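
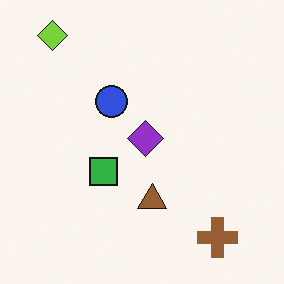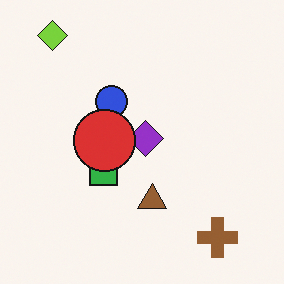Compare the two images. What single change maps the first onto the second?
The transformation is: overlaid with an additional red circle.

A red circle appears in the second image that is absent from the first.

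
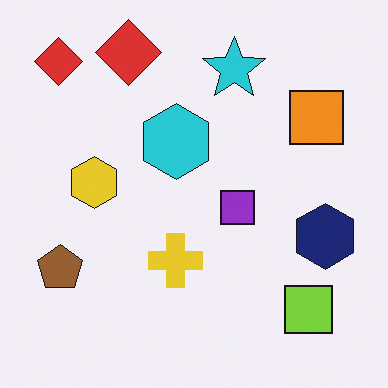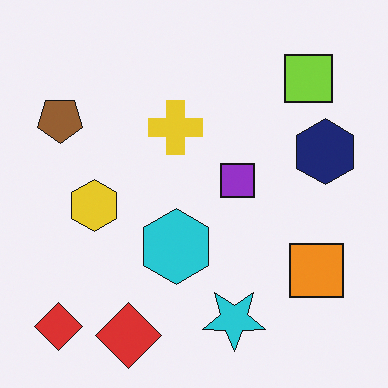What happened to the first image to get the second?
Flipped vertically (top ↔ bottom).

The cyan star is in the top of the first image and the bottom of the second — shapes on opposite sides of the horizontal midline have swapped in a mirror flip.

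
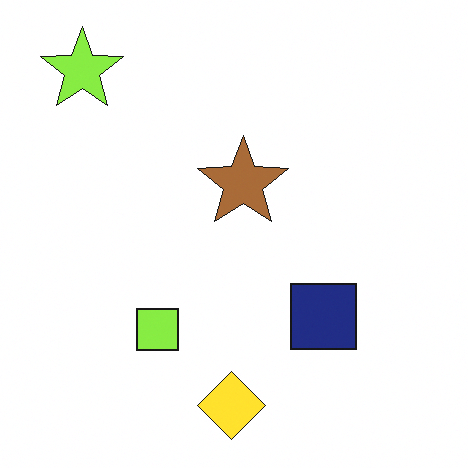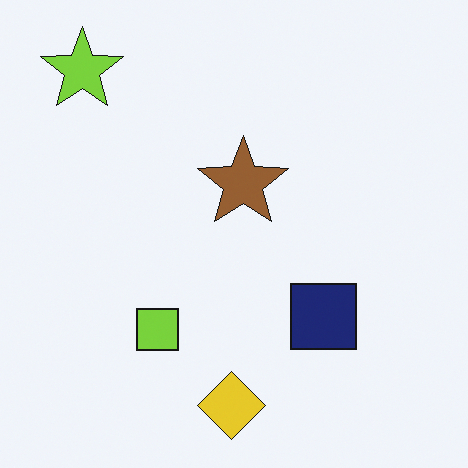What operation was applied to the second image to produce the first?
This is the original image slightly brightened.

Every pixel — background and shapes alike — is uniformly brightened.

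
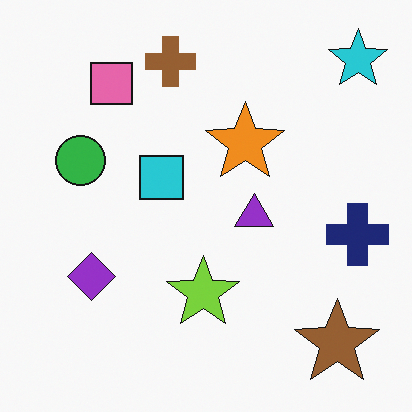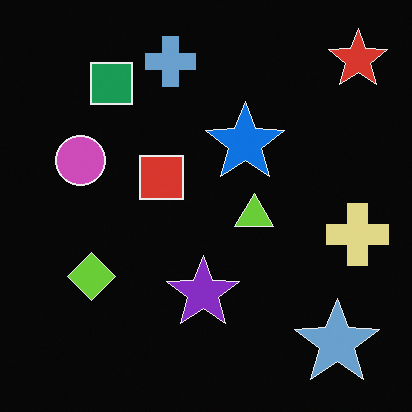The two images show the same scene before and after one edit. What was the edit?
The second image is the first color-inverted (negative).

The light background has become dark and every shape's color is its complement — a photographic negative.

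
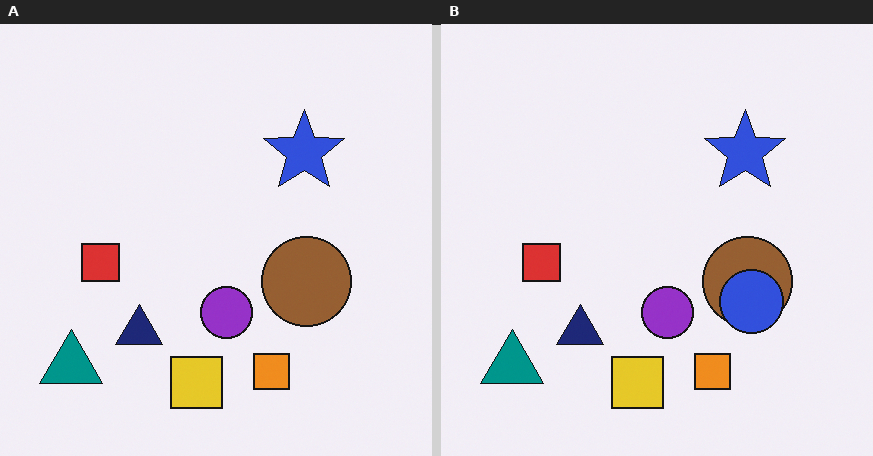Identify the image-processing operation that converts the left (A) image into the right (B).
The transformation is: overlaid with an additional blue circle.

A blue circle appears in the right (B) image that is absent from the left (A).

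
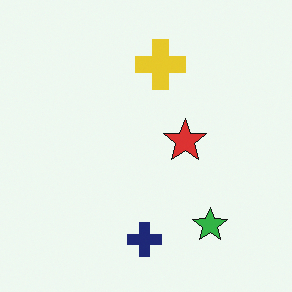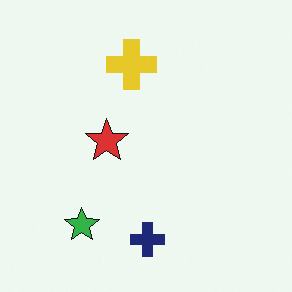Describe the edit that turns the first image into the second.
This is the original image flipped horizontally (left ↔ right).

The green star is in the bottom-right of the first image and the bottom-left of the second — shapes on opposite sides of the vertical midline have swapped in a mirror flip.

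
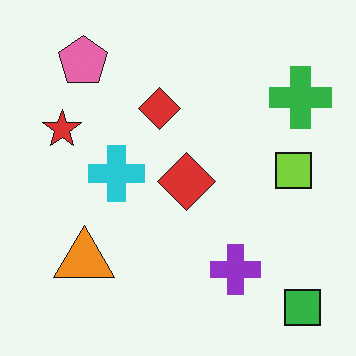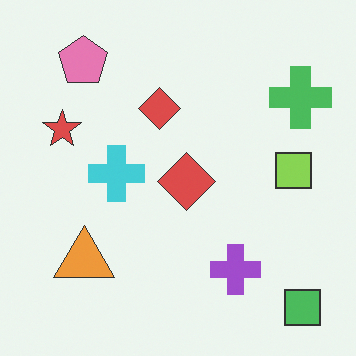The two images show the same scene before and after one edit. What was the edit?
Given slightly reduced contrast.

Tones are pushed toward mid-grey across the whole image — a global contrast change.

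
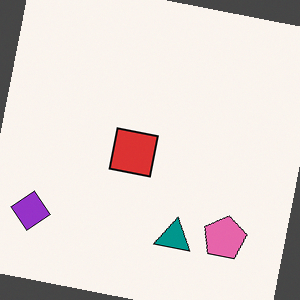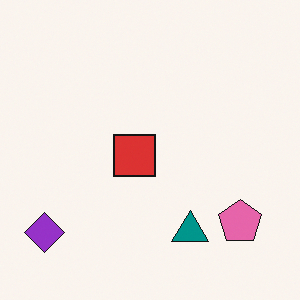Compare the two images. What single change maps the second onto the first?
The image was rotated clockwise by a slight angle.

Every shape is tilted by the same angle and the image corners show triangular fill wedges — a whole-image rotation by a non-right angle.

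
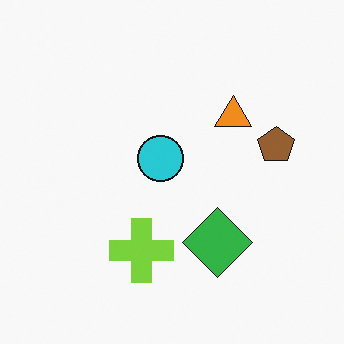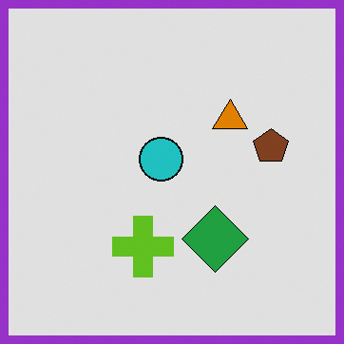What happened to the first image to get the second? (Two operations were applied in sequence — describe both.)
It was moderately posterized, then framed with a purple border.

Each flat color has snapped to a coarser quantized level — most visibly, the near-white background has dropped to a flat grey. A solid purple frame runs around the edge of the second image, with the content slightly shrunk inside it.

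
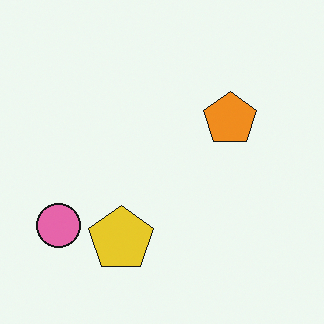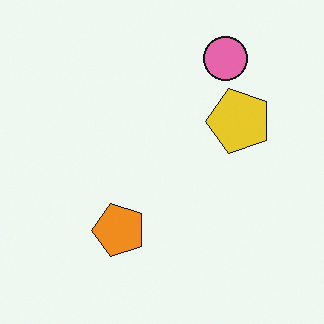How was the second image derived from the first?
Transposed (reflected across the top-left ↔ bottom-right diagonal).

Shapes have swapped their row and column positions — what was in the top-right is now in the bottom-left — a diagonal reflection.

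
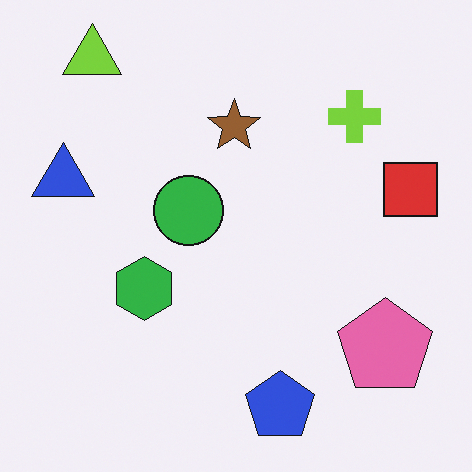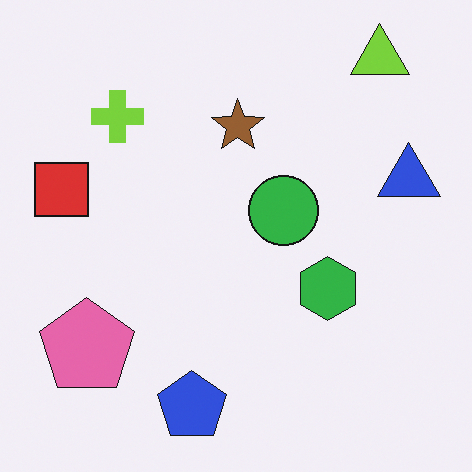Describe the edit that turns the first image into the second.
Flipped horizontally (left ↔ right).

The red square is in the right of the first image and the left of the second — shapes on opposite sides of the vertical midline have swapped in a mirror flip.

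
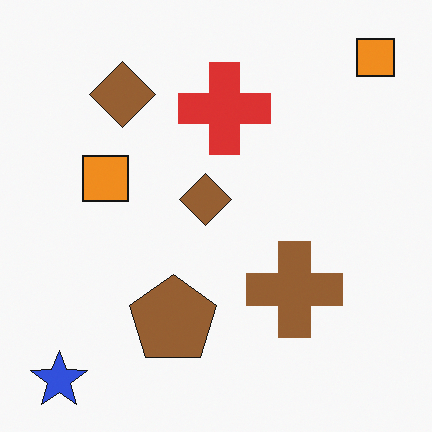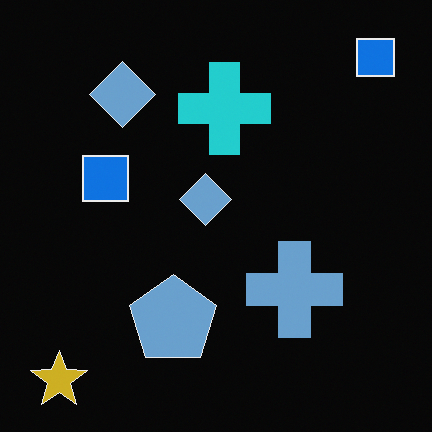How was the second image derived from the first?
The image was color-inverted (negative).

The light background has become dark and every shape's color is its complement — a photographic negative.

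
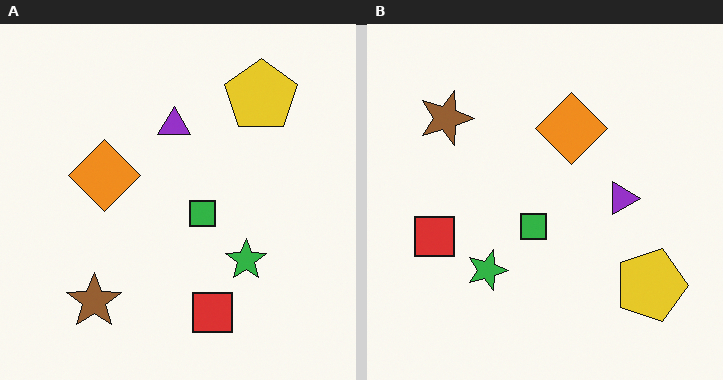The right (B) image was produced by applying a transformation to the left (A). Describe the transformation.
Rotated 90° clockwise.

The yellow pentagon sits in the top-right of the left (A) image and the bottom-right of the right (B) — consistent with a whole-image 90° clockwise rotation.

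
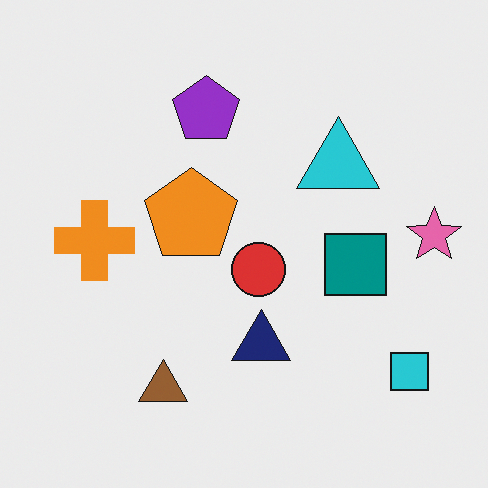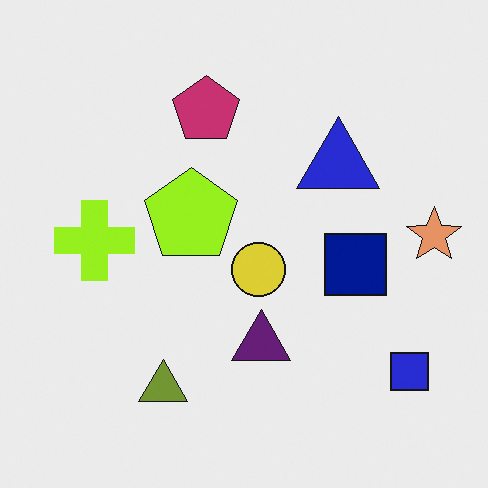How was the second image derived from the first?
This is the original image hue-shifted by a small amount.

Every shape's color has rotated by the same amount around the hue wheel — a uniform hue shift.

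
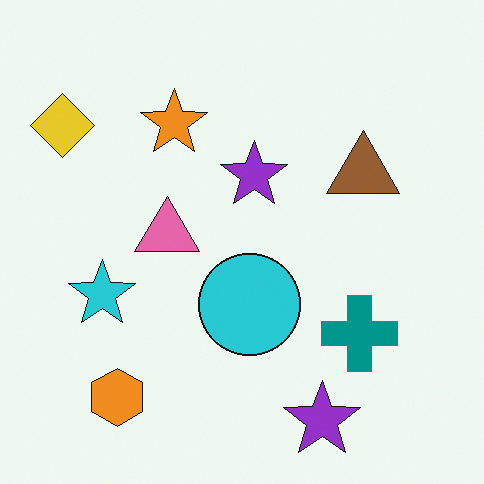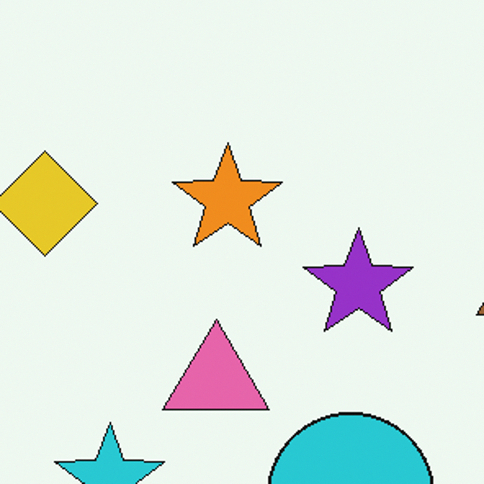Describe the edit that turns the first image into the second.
The image was cropped to a noticeably smaller region and rescaled.

The visible shapes are larger and the field of view is narrower; shapes near the original edges may be partly or wholly outside the frame — a crop-and-rescale.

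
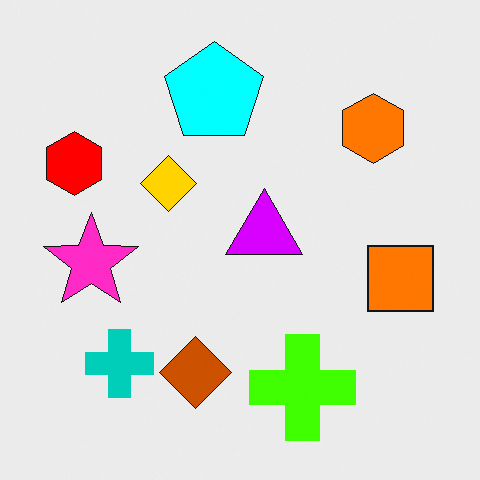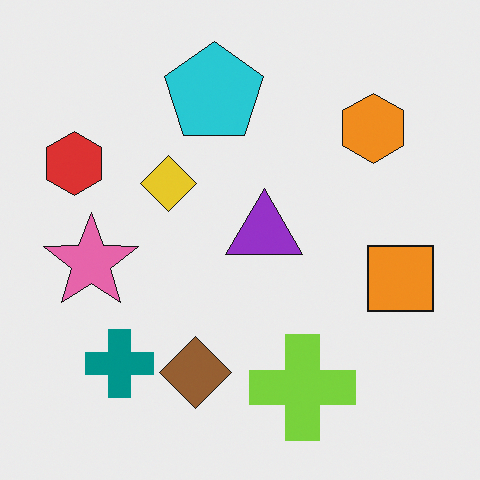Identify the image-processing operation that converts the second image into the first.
The transformation is: made much more vivid (saturation change).

All colors are more vivid — a global saturation change.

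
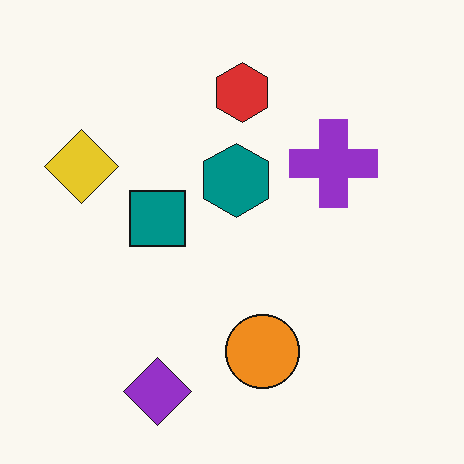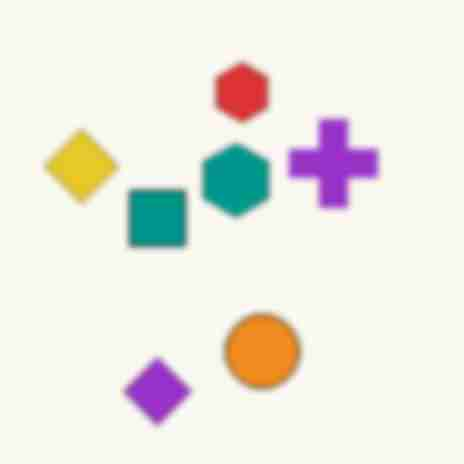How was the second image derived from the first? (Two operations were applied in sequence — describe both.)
The transformation is: moderately blurred, then heavily JPEG-compressed with obvious blocking artifacts.

Shape edges and outlines are uniformly softened across the whole image. Blocky 8×8 compression artifacts appear around shape edges and the flat background shows ringing — characteristic JPEG degradation.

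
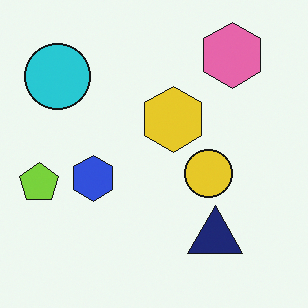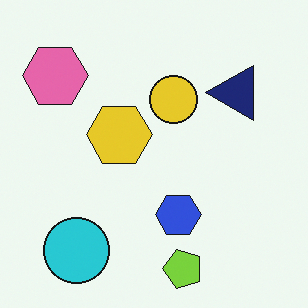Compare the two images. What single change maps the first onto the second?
The image was rotated 90° counter-clockwise.

The pink hexagon sits in the top-right of the first image and the top-left of the second — consistent with a whole-image 90° counter-clockwise rotation.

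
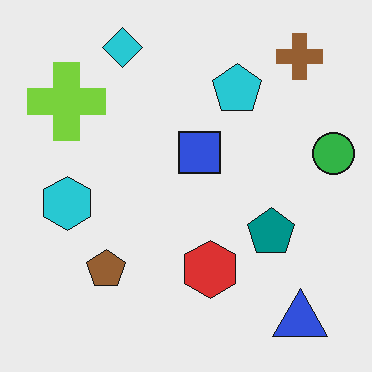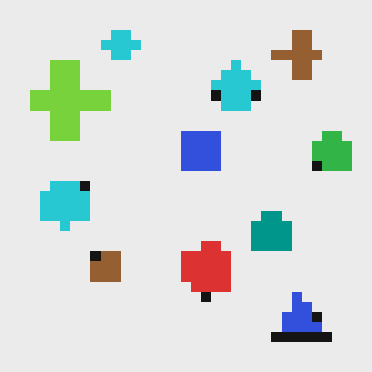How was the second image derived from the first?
The second image is the first coarsely pixelated.

Shapes are reduced to large square blocks; fine edges and outlines are lost — a downscale-then-upscale (mosaic) effect.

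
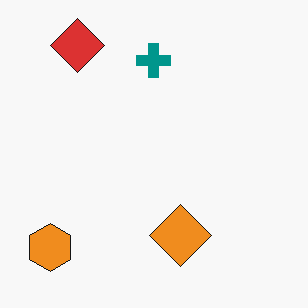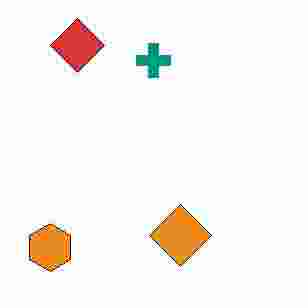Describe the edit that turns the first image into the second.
The second image is the first degraded with heavy JPEG compression.

Blocky 8×8 compression artifacts appear around shape edges and the flat background shows ringing — characteristic JPEG degradation.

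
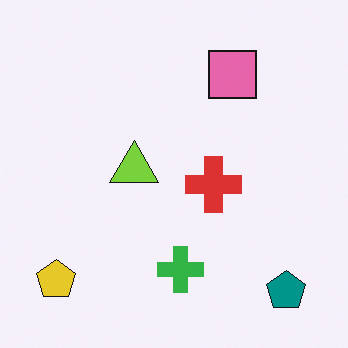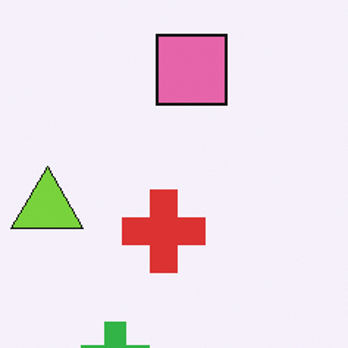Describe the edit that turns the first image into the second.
Cropped slightly and scaled back up.

The visible shapes are larger and the field of view is narrower; shapes near the original edges may be partly or wholly outside the frame — a crop-and-rescale.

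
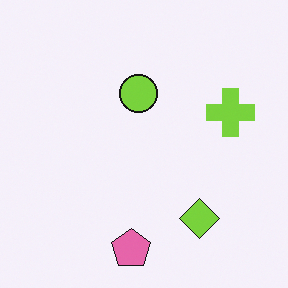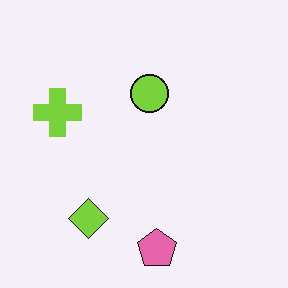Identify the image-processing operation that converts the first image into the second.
This is the original image flipped horizontally (left ↔ right).

The lime cross is in the right of the first image and the left of the second — shapes on opposite sides of the vertical midline have swapped in a mirror flip.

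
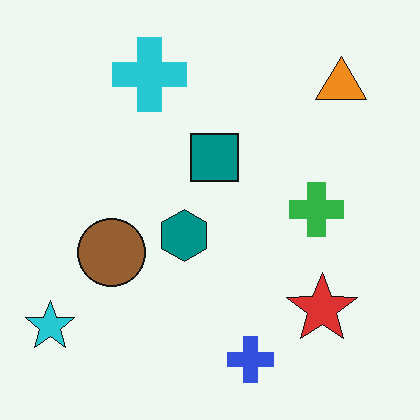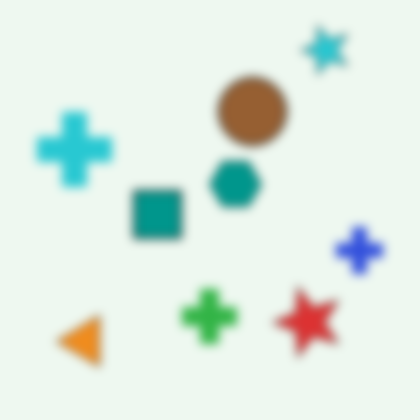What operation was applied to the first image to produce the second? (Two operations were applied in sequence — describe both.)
It was transposed (reflected across the top-left ↔ bottom-right diagonal), then heavily blurred.

Shapes have swapped their row and column positions — what was in the top-right is now in the bottom-left — a diagonal reflection. Shape edges and outlines are uniformly softened across the whole image.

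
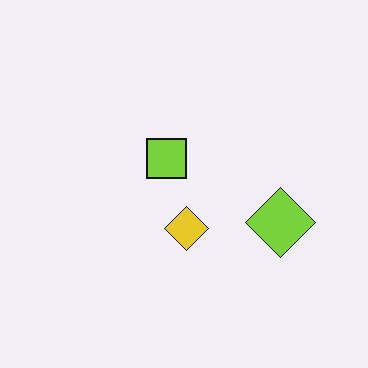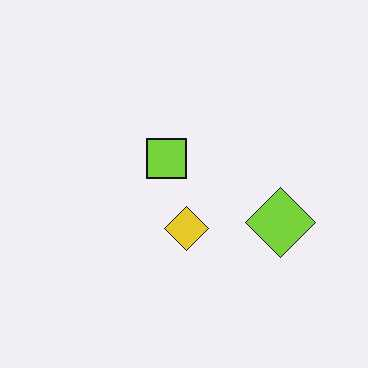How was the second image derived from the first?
The transformation is: given moderate JPEG compression.

Blocky 8×8 compression artifacts appear around shape edges and the flat background shows ringing — characteristic JPEG degradation.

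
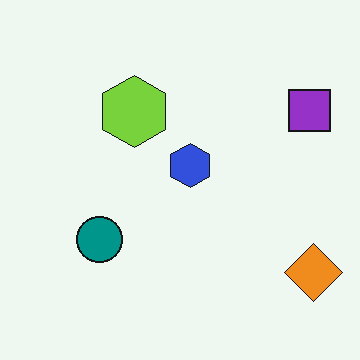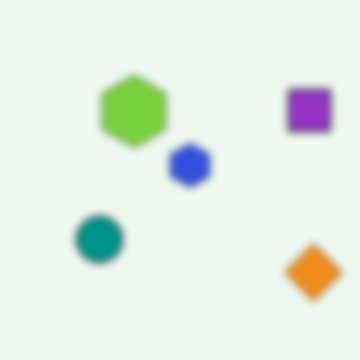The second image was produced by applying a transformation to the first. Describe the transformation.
It was moderately blurred.

Shape edges and outlines are uniformly softened across the whole image.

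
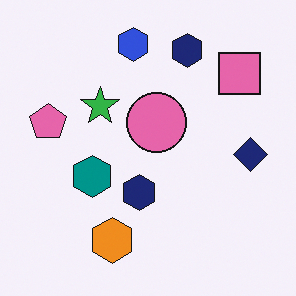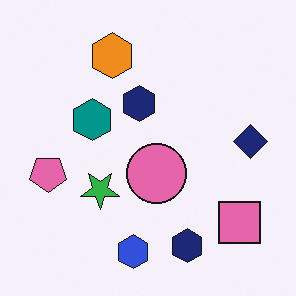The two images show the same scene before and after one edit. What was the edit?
The image was flipped vertically (top ↔ bottom).

The blue hexagon is in the top of the first image and the bottom of the second — shapes on opposite sides of the horizontal midline have swapped in a mirror flip.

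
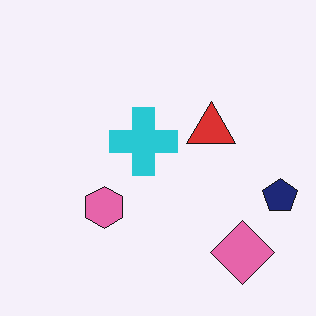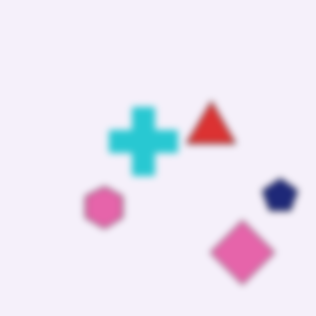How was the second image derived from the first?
This is the original image noticeably gaussian-blurred.

Shape edges and outlines are uniformly softened across the whole image.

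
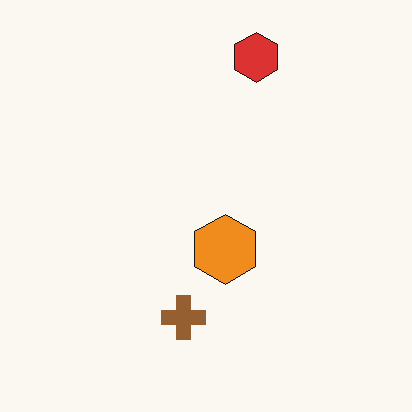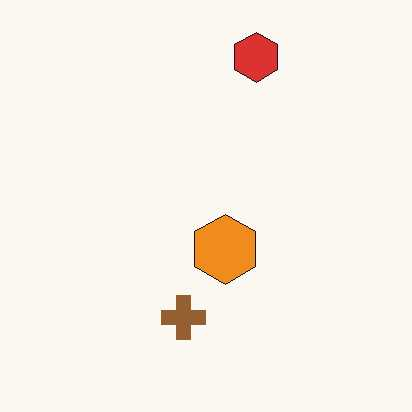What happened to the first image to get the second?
The second image is the first JPEG-compressed with visible artifacts.

Blocky 8×8 compression artifacts appear around shape edges and the flat background shows ringing — characteristic JPEG degradation.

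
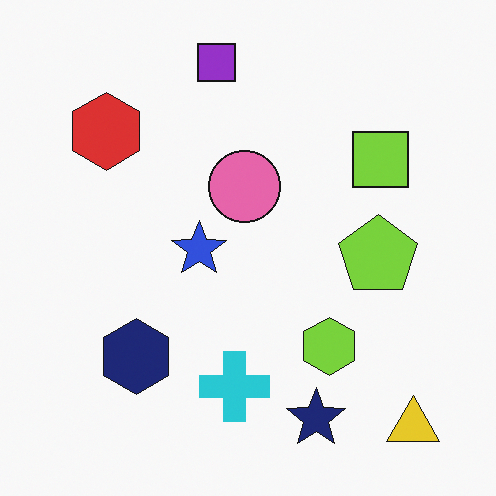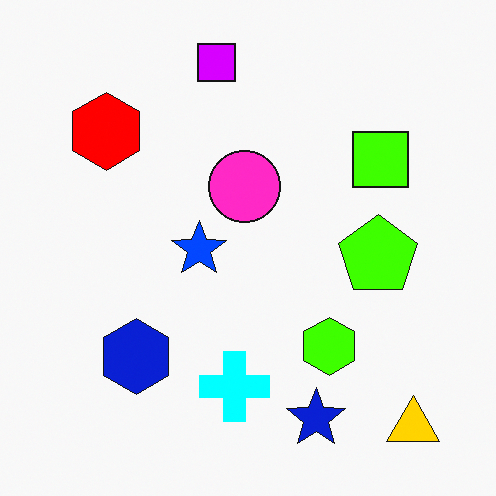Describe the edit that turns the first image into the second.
The second image is the first made much more vivid (saturation change).

All colors are more vivid — a global saturation change.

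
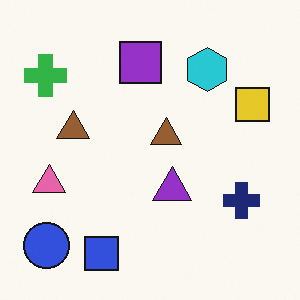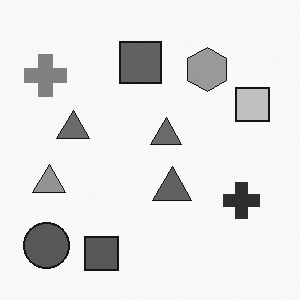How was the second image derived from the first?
The transformation is: converted to grayscale.

All color is removed — every shape is now a shade of grey.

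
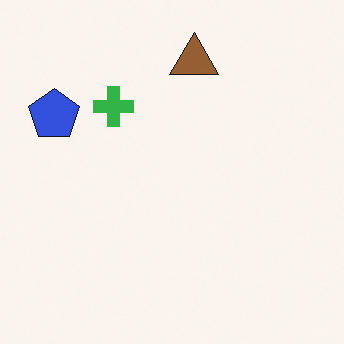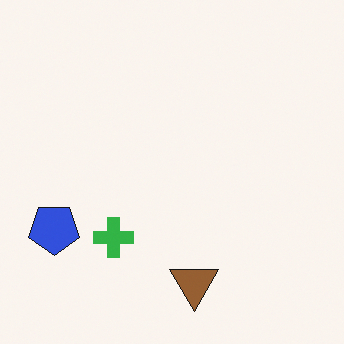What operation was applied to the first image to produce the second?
It was flipped vertically (top ↔ bottom).

The brown triangle is in the top of the first image and the bottom of the second — shapes on opposite sides of the horizontal midline have swapped in a mirror flip.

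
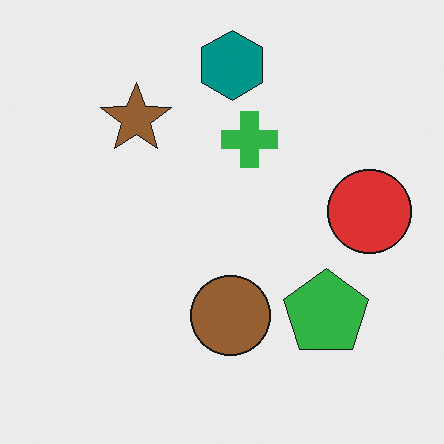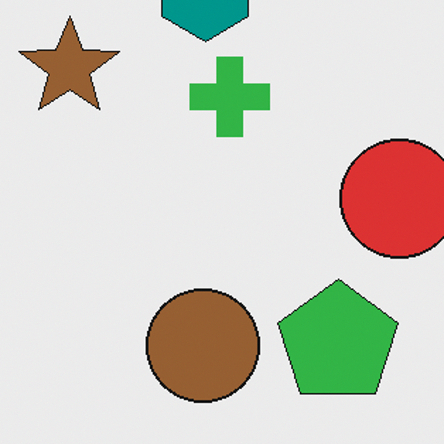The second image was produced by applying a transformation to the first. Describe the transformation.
The transformation is: cropped slightly and scaled back up.

The visible shapes are larger and the field of view is narrower; shapes near the original edges may be partly or wholly outside the frame — a crop-and-rescale.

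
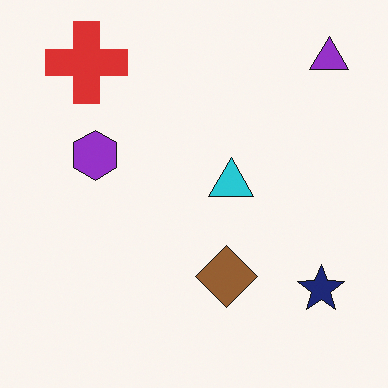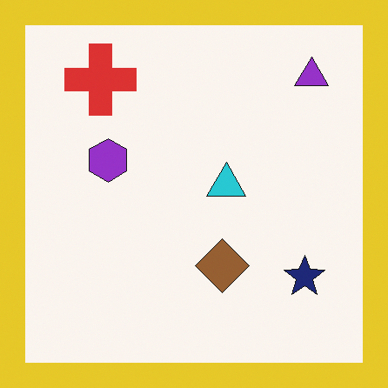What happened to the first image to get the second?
It was framed with a yellow border.

A solid yellow frame runs around the edge of the second image, with the content slightly shrunk inside it.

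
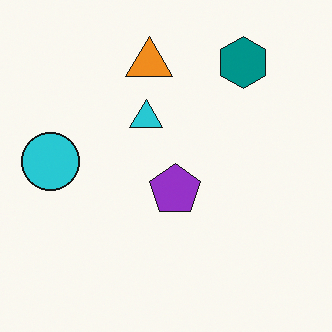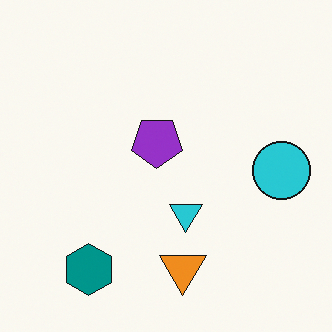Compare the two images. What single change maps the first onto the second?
The transformation is: rotated 180°.

The teal hexagon sits in the top-right of the first image and the bottom-left of the second — consistent with a whole-image 180° rotation.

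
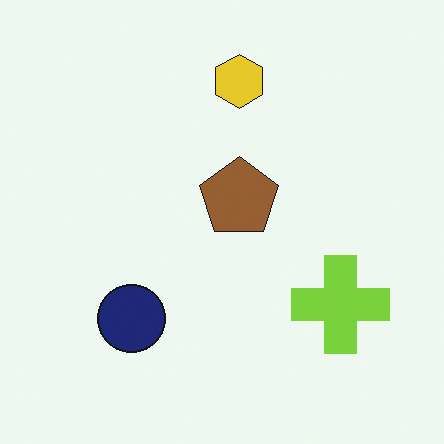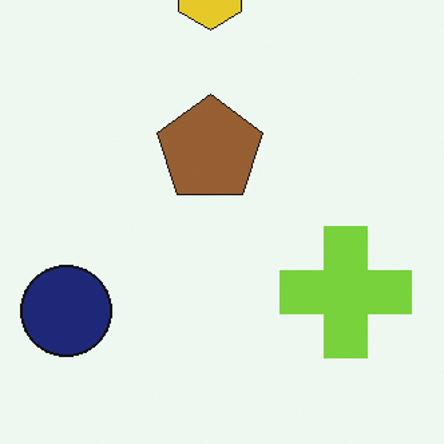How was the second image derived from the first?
Cropped slightly and scaled back up.

The visible shapes are larger and the field of view is narrower; shapes near the original edges may be partly or wholly outside the frame — a crop-and-rescale.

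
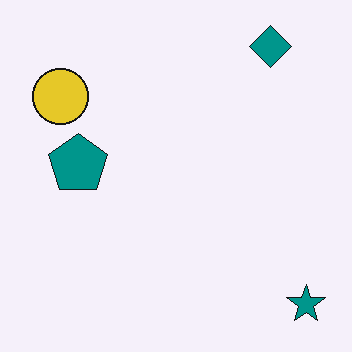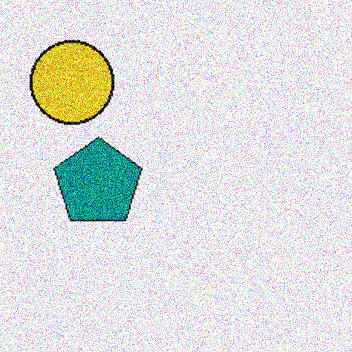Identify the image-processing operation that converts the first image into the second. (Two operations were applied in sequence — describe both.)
The second image is the first cropped slightly and scaled back up, then degraded with a thick layer of grain.

The visible shapes are larger and the field of view is narrower; shapes near the original edges may be partly or wholly outside the frame — a crop-and-rescale. Random speckle covers the whole image, including the flat background.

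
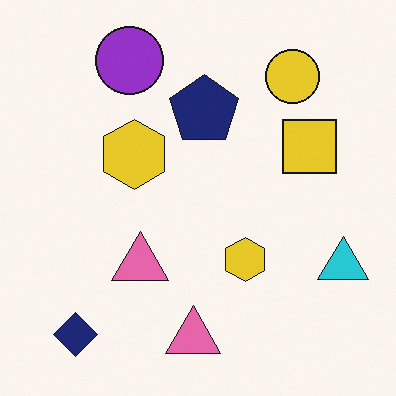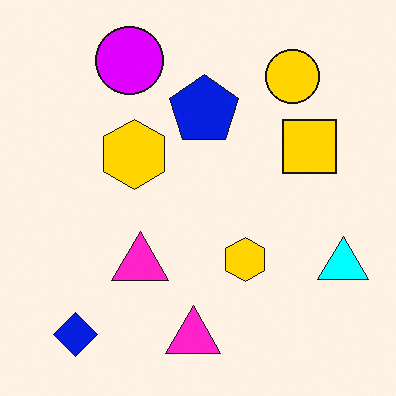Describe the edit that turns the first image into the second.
The second image is the first heavily oversaturated.

All colors are more vivid — a global saturation change.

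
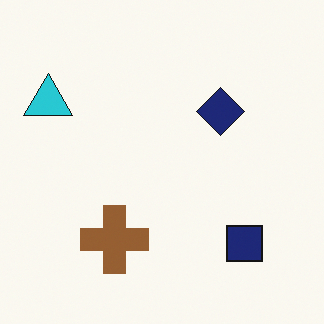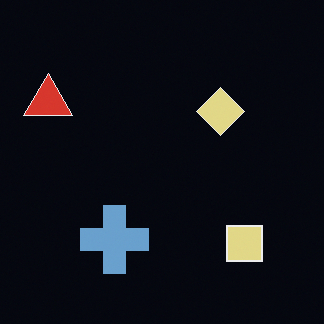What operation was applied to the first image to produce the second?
Color-inverted (negative).

The light background has become dark and every shape's color is its complement — a photographic negative.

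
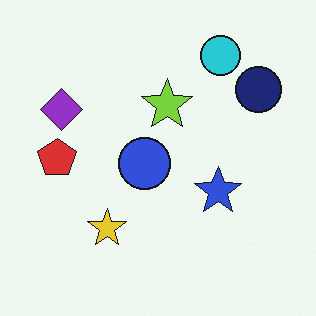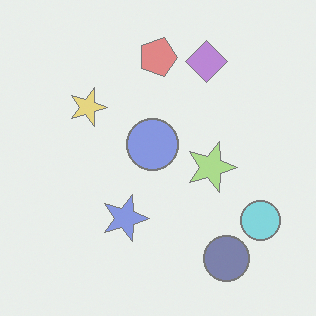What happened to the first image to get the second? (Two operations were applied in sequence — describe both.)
The transformation is: washed out (contrast reduced), then rotated 90° clockwise.

Tones are pushed toward mid-grey across the whole image — a global contrast change. The navy circle sits in the top-right of the first image and the bottom-right of the second — consistent with a whole-image 90° clockwise rotation.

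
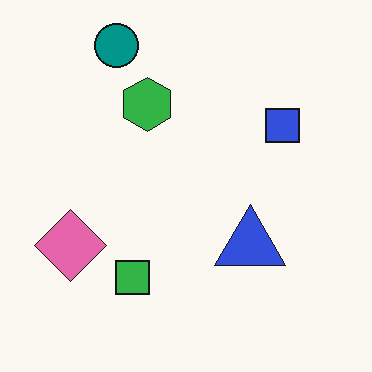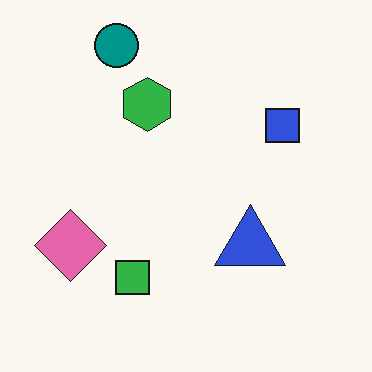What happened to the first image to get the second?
The second image is the first given moderate JPEG compression.

Blocky 8×8 compression artifacts appear around shape edges and the flat background shows ringing — characteristic JPEG degradation.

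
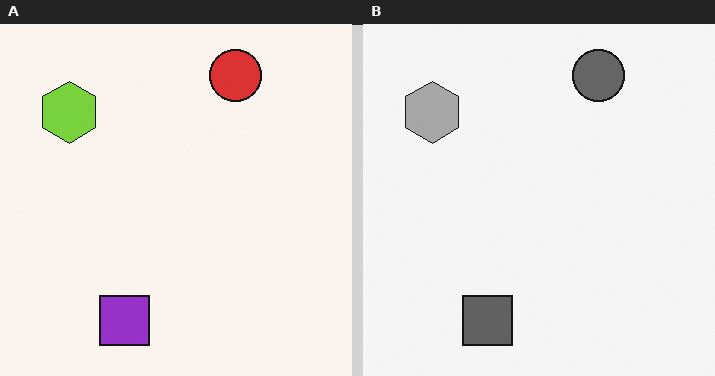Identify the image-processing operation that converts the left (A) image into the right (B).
Converted to grayscale.

All color is removed — every shape is now a shade of grey.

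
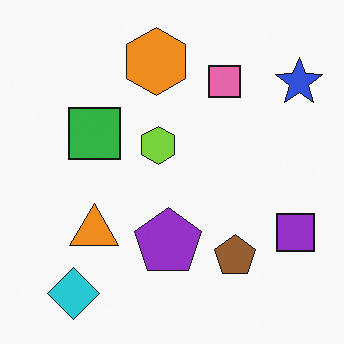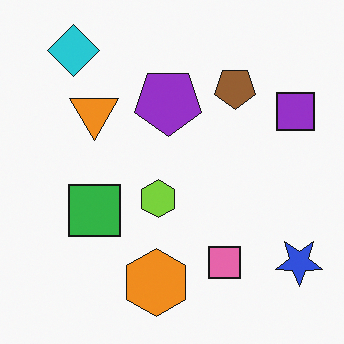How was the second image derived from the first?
This is the original image flipped vertically (top ↔ bottom).

The cyan diamond is in the bottom-left of the first image and the top-left of the second — shapes on opposite sides of the horizontal midline have swapped in a mirror flip.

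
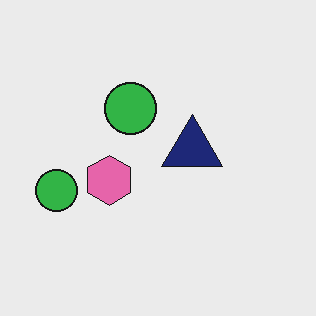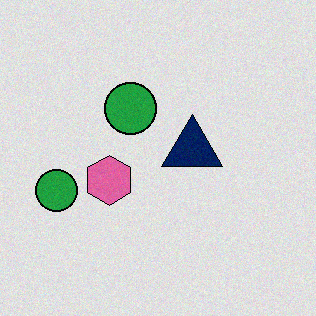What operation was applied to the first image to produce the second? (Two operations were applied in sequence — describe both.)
The image was posterized to a reduced palette, then degraded with light additive noise.

Each flat color has snapped to a coarser quantized level — most visibly, the near-white background has dropped to a flat grey. Random speckle covers the whole image, including the flat background.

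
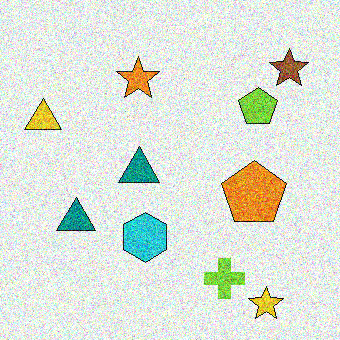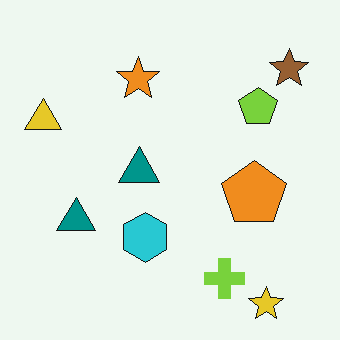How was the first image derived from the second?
It was degraded with heavy additive noise.

Random speckle covers the whole image, including the flat background.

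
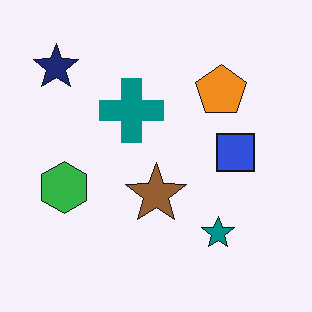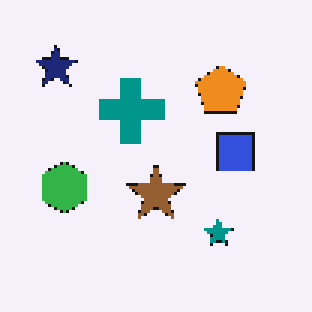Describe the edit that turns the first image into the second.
The transformation is: mildly pixelated.

Shapes are reduced to large square blocks; fine edges and outlines are lost — a downscale-then-upscale (mosaic) effect.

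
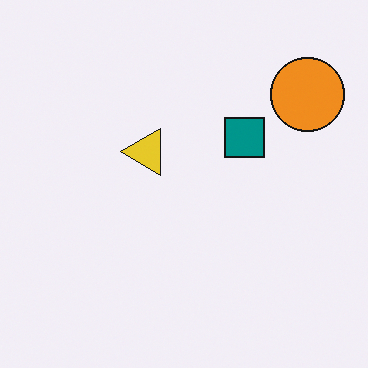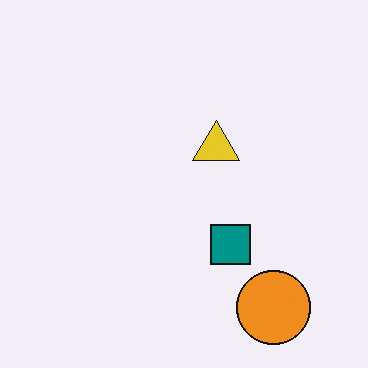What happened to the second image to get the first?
The first image is the second rotated 90° counter-clockwise.

The orange circle sits in the bottom-right of the second image and the top-right of the first — consistent with a whole-image 90° counter-clockwise rotation.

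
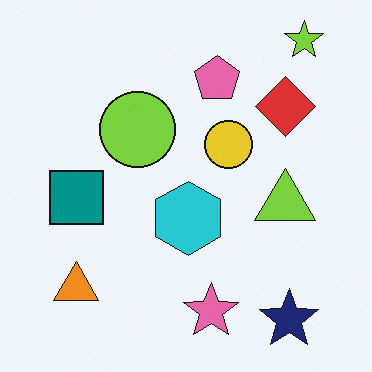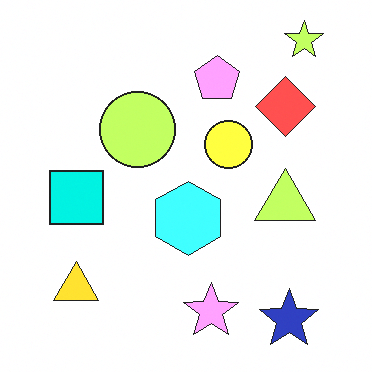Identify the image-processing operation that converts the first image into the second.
The transformation is: substantially brightened.

Every pixel — background and shapes alike — is uniformly brightened.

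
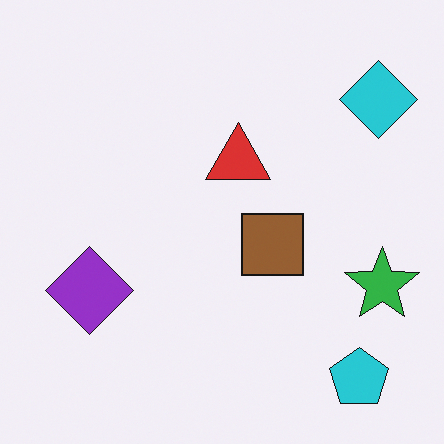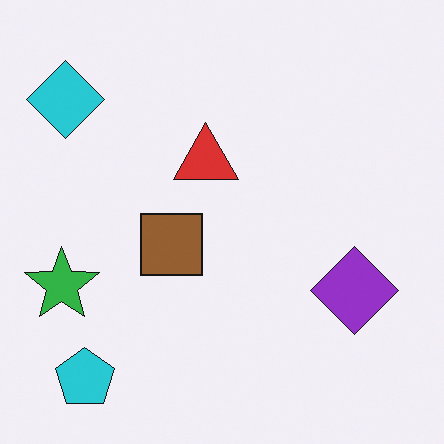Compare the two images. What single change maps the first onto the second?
This is the original image flipped horizontally (left ↔ right).

The green star is in the right of the first image and the left of the second — shapes on opposite sides of the vertical midline have swapped in a mirror flip.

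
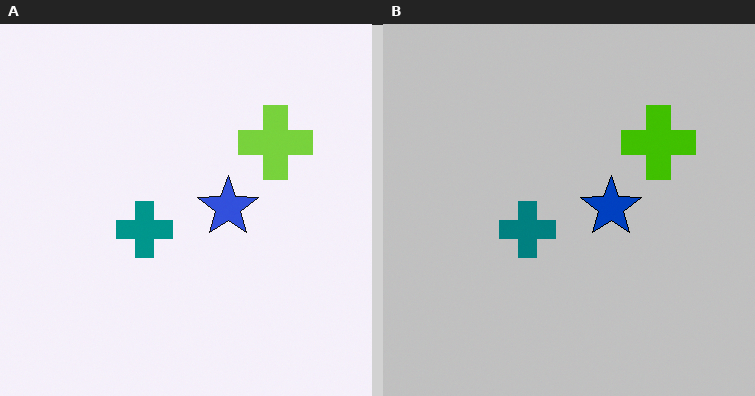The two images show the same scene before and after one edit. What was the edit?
It was heavily posterized to just a handful of flat colors.

Each flat color has snapped to a coarser quantized level — most visibly, the near-white background has dropped to a flat grey.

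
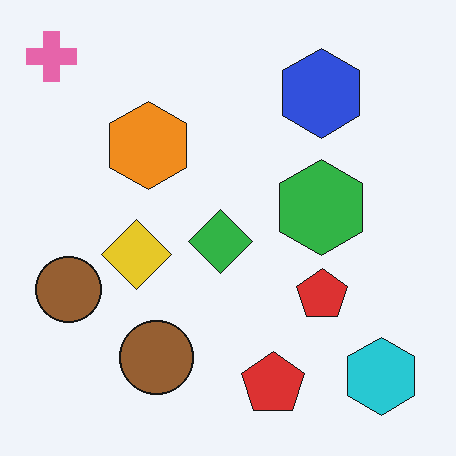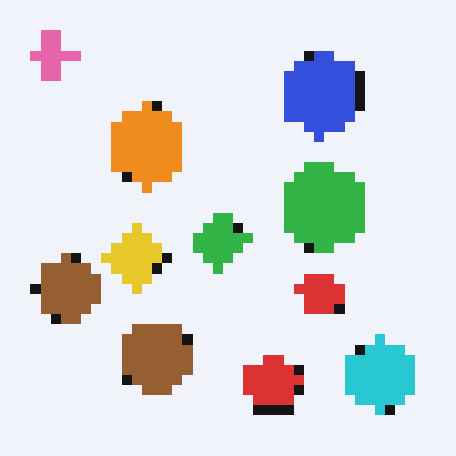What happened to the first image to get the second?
Heavily pixelated into large blocks.

Shapes are reduced to large square blocks; fine edges and outlines are lost — a downscale-then-upscale (mosaic) effect.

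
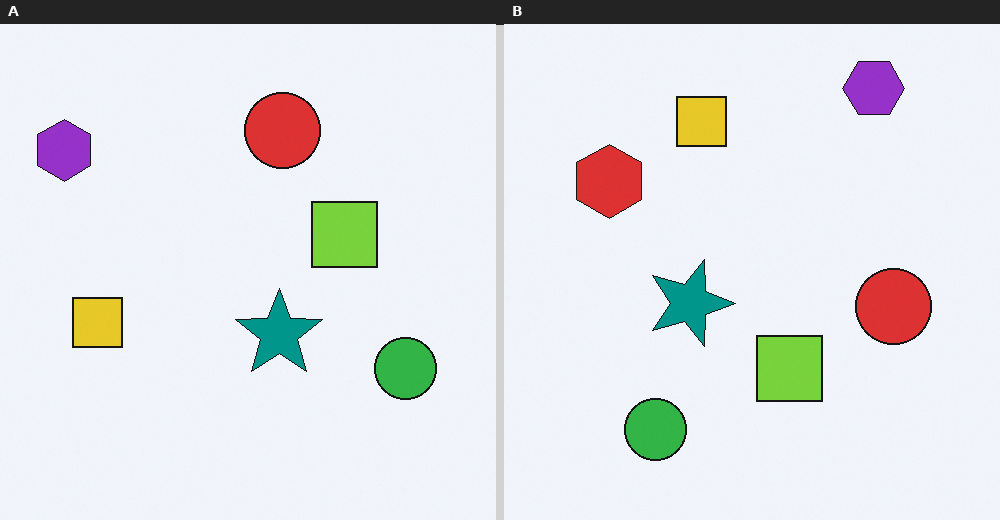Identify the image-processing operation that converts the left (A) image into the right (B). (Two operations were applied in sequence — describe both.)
This is the original image rotated 90° clockwise, then overlaid with an additional red hexagon.

The purple hexagon sits in the top-left of the left (A) image and the top-right of the right (B) — consistent with a whole-image 90° clockwise rotation. A red hexagon appears in the right (B) image that is absent from the left (A).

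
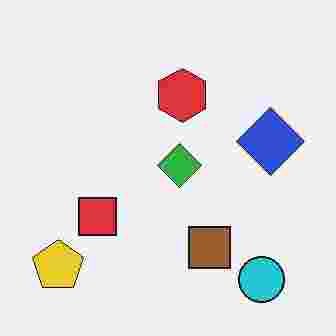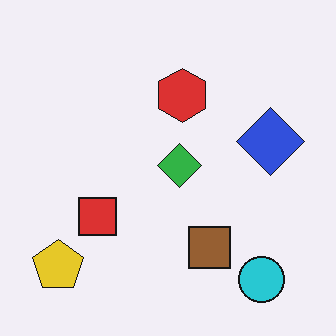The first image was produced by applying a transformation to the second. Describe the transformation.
The first image is the second degraded with heavy JPEG compression.

Blocky 8×8 compression artifacts appear around shape edges and the flat background shows ringing — characteristic JPEG degradation.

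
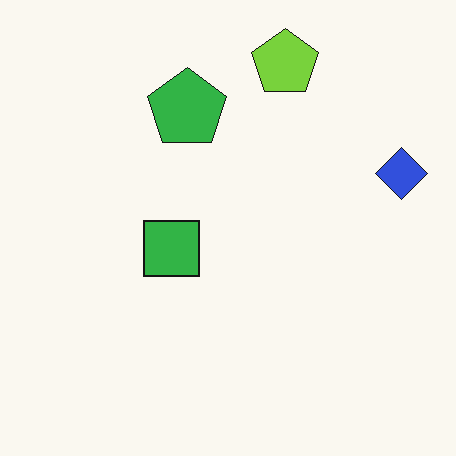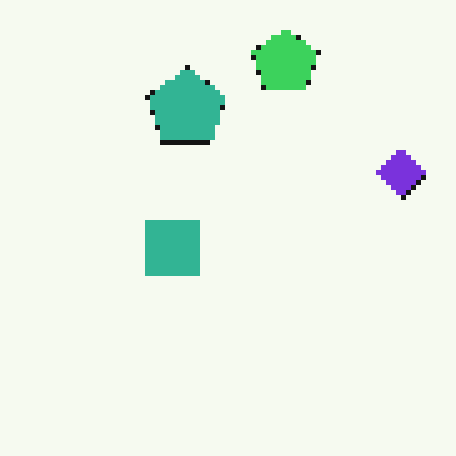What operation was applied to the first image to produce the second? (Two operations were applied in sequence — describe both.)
It was mildly pixelated, then hue-shifted slightly.

Shapes are reduced to large square blocks; fine edges and outlines are lost — a downscale-then-upscale (mosaic) effect. Every shape's color has rotated by the same amount around the hue wheel — a uniform hue shift.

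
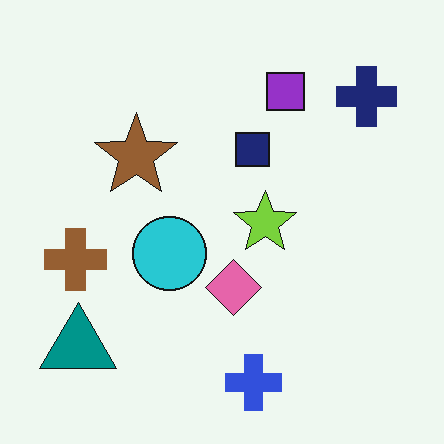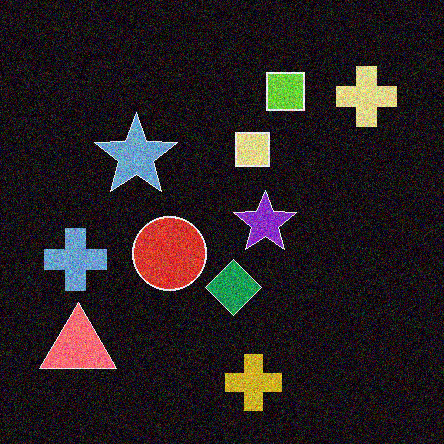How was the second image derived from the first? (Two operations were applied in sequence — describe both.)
It was degraded with a thick layer of grain, then color-inverted (negative).

Random speckle covers the whole image, including the flat background. The light background has become dark and every shape's color is its complement — a photographic negative.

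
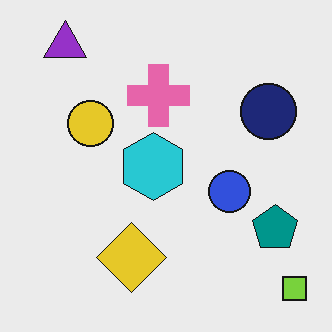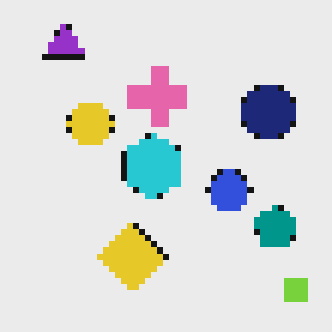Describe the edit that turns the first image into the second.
Pixelated into visible square blocks.

Shapes are reduced to large square blocks; fine edges and outlines are lost — a downscale-then-upscale (mosaic) effect.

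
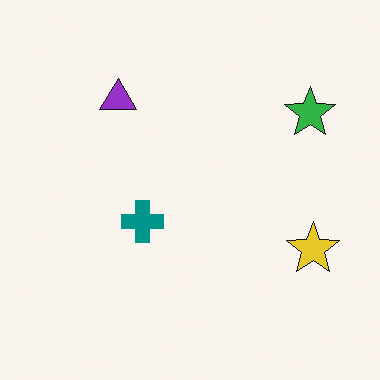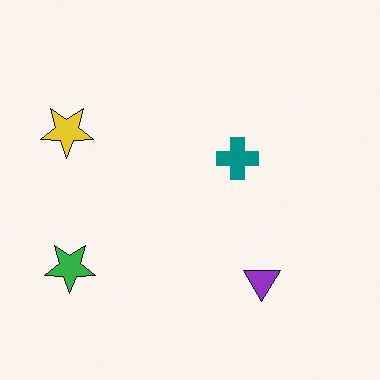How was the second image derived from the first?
Rotated 180°.

The green star sits in the top-right of the first image and the bottom-left of the second — consistent with a whole-image 180° rotation.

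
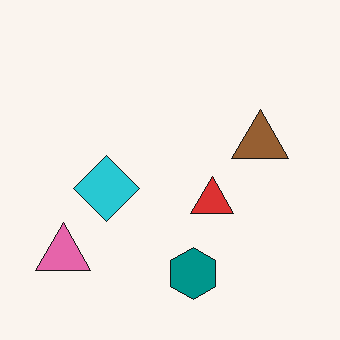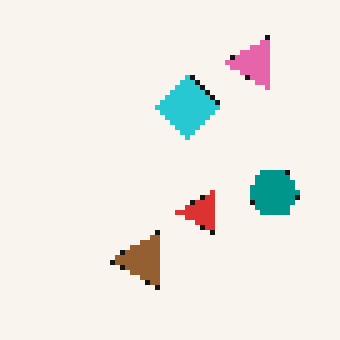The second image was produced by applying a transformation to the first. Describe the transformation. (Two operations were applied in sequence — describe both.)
This is the original image lightly pixelated (a mild mosaic effect), then transposed (reflected across the top-left ↔ bottom-right diagonal).

Shapes are reduced to large square blocks; fine edges and outlines are lost — a downscale-then-upscale (mosaic) effect. Shapes have swapped their row and column positions — what was in the top-right is now in the bottom-left — a diagonal reflection.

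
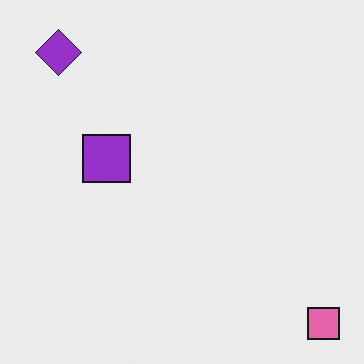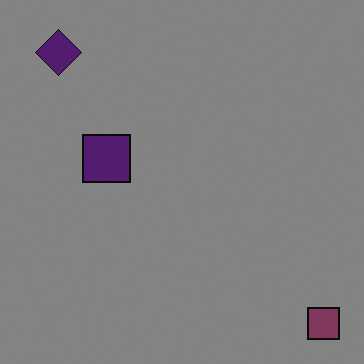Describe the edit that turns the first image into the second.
Substantially darkened.

Every pixel — background and shapes alike — is uniformly darkened.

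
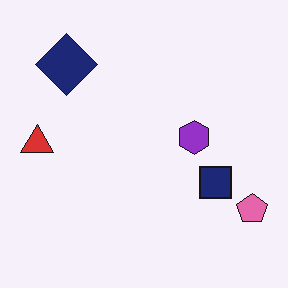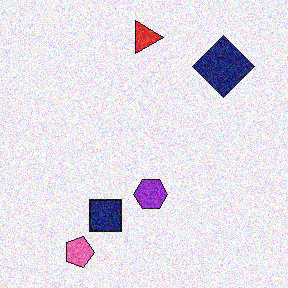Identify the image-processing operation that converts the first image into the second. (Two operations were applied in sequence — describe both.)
Degraded with moderate additive noise, then rotated 90° clockwise.

Random speckle covers the whole image, including the flat background. The pink pentagon sits in the bottom-right of the first image and the bottom-left of the second — consistent with a whole-image 90° clockwise rotation.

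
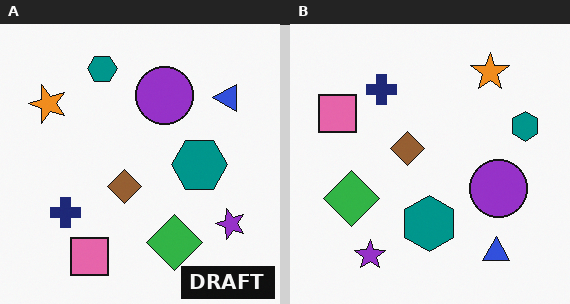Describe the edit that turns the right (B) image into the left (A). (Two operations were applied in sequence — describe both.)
Rotated 90° counter-clockwise, then watermarked with the text "DRAFT" in the lower-right corner.

The blue triangle sits in the bottom-right of the right (B) image and the top-right of the left (A) — consistent with a whole-image 90° counter-clockwise rotation. A dark label reading "DRAFT" appears in the lower-right corner.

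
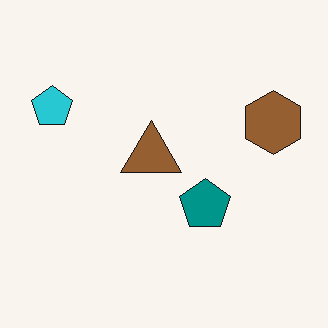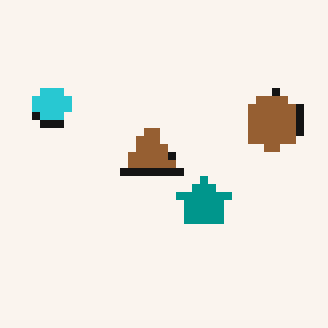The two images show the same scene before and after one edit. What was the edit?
Moderately pixelated.

Shapes are reduced to large square blocks; fine edges and outlines are lost — a downscale-then-upscale (mosaic) effect.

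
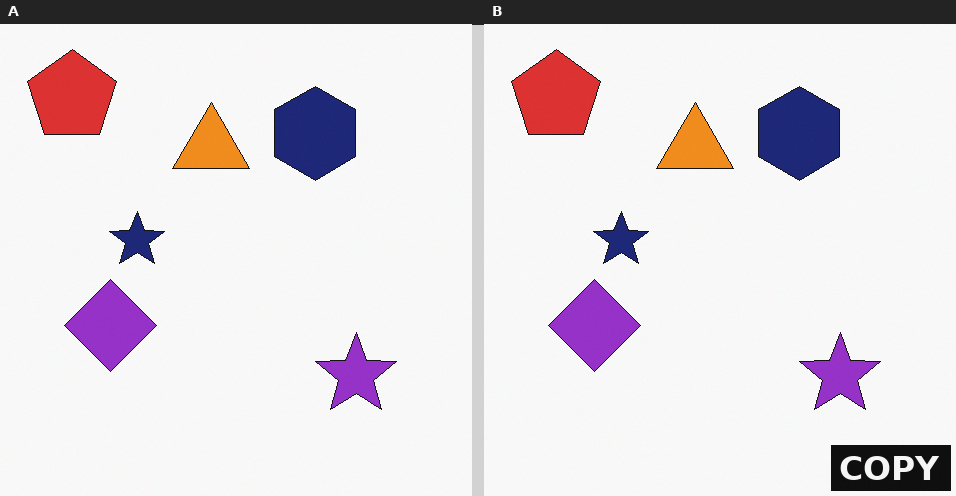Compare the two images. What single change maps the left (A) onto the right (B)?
The right (B) image is the left (A) watermarked with the text "COPY" in the lower-right corner.

A dark label reading "COPY" appears in the lower-right corner.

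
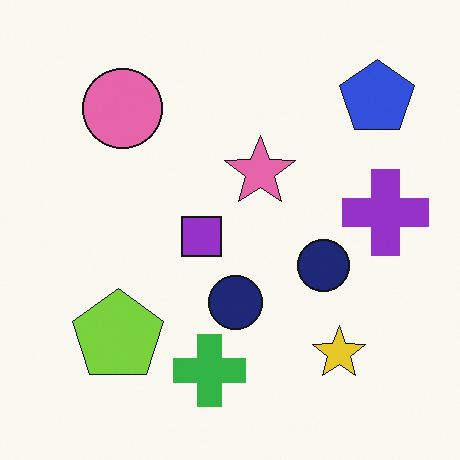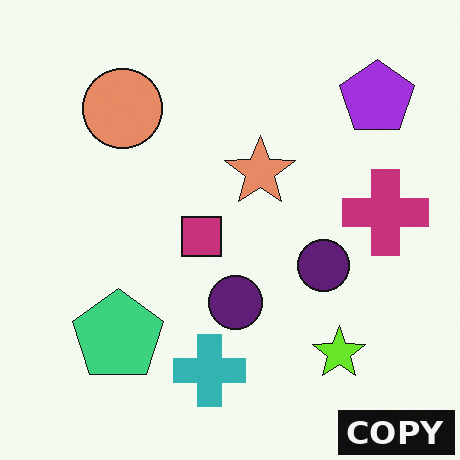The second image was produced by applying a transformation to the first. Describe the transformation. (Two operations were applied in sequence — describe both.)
Hue-shifted by a small amount, then watermarked with the text "COPY" in the lower-right corner.

Every shape's color has rotated by the same amount around the hue wheel — a uniform hue shift. A dark label reading "COPY" appears in the lower-right corner.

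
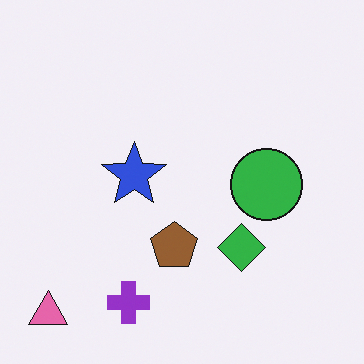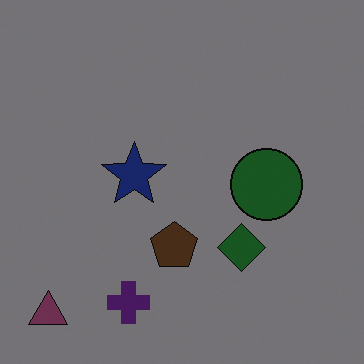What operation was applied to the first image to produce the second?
The transformation is: substantially darkened.

Every pixel — background and shapes alike — is uniformly darkened.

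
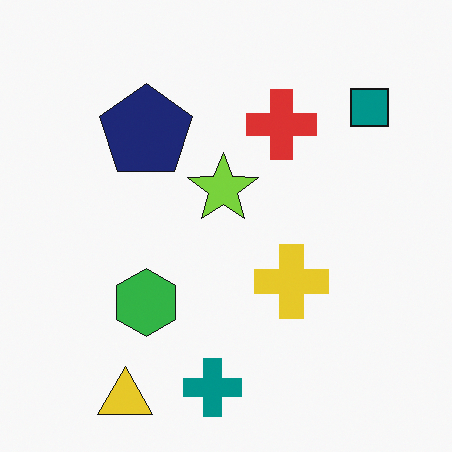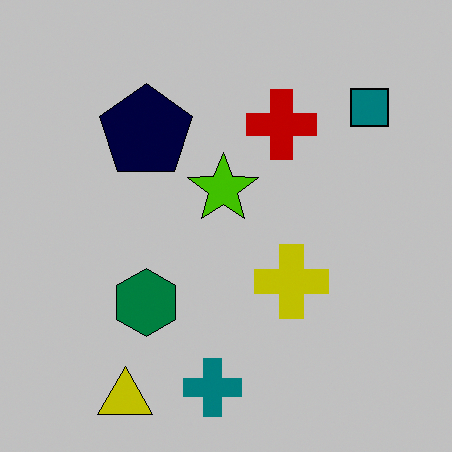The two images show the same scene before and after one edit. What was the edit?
It was heavily posterized to just a handful of flat colors.

Each flat color has snapped to a coarser quantized level — most visibly, the near-white background has dropped to a flat grey.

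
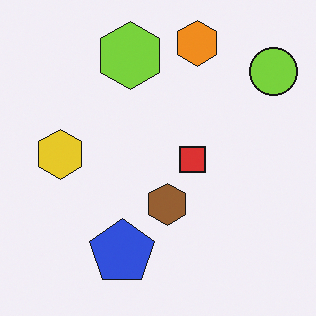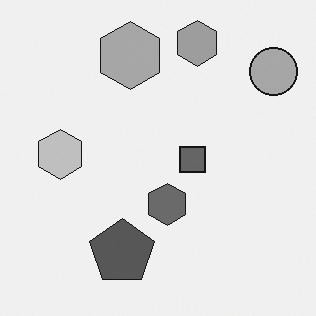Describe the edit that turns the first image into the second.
Converted to grayscale.

All color is removed — every shape is now a shade of grey.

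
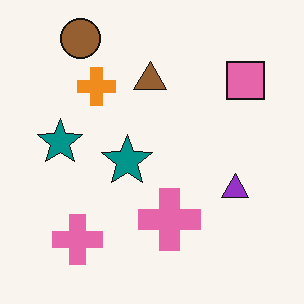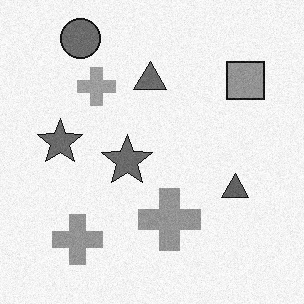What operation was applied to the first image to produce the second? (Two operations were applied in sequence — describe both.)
Degraded with light additive noise, then converted to grayscale.

Random speckle covers the whole image, including the flat background. All color is removed — every shape is now a shade of grey.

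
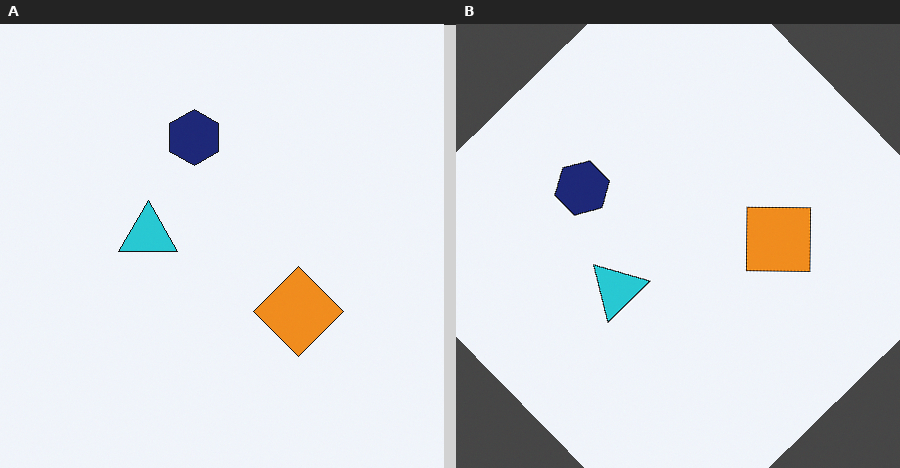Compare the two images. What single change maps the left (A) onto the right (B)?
The transformation is: rotated counter-clockwise by a large amount — several tens of degrees.

Every shape is tilted by the same angle and the image corners show triangular fill wedges — a whole-image rotation by a non-right angle.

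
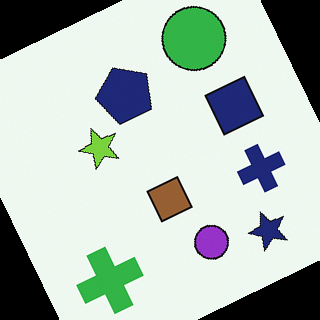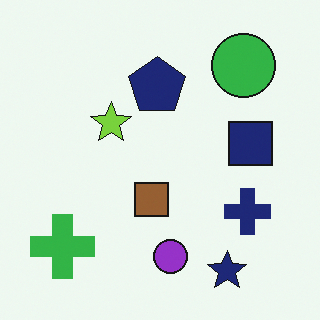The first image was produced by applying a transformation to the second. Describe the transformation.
The first image is the second rotated counter-clockwise by a moderate amount.

Every shape is tilted by the same angle and the image corners show triangular fill wedges — a whole-image rotation by a non-right angle.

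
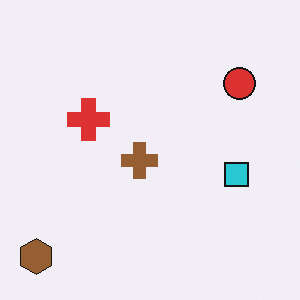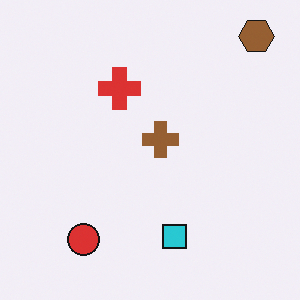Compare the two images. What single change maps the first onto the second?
The image was transposed (reflected across the top-left ↔ bottom-right diagonal).

Shapes have swapped their row and column positions — what was in the top-right is now in the bottom-left — a diagonal reflection.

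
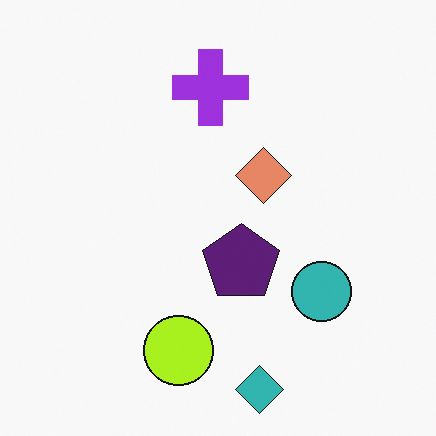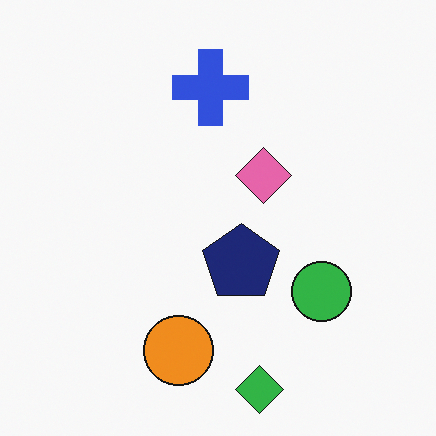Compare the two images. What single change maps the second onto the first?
It was hue-shifted slightly.

Every shape's color has rotated by the same amount around the hue wheel — a uniform hue shift.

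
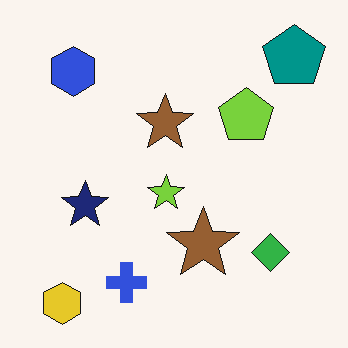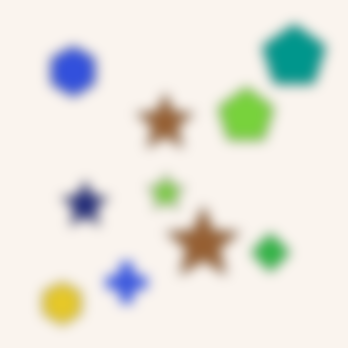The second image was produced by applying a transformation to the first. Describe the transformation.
It was heavily blurred.

Shape edges and outlines are uniformly softened across the whole image.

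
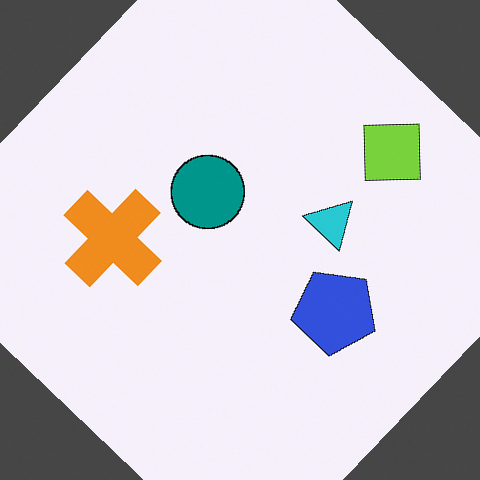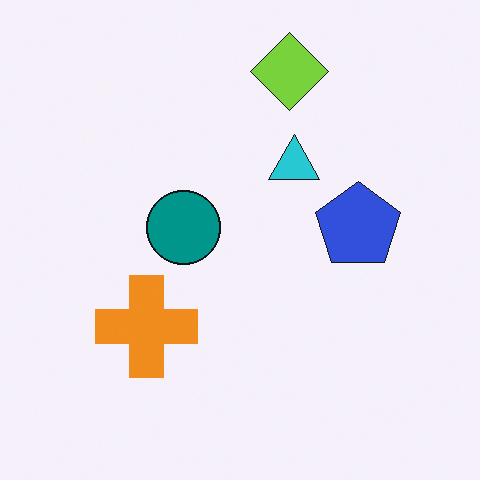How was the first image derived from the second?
Rotated clockwise by a large amount — several tens of degrees.

Every shape is tilted by the same angle and the image corners show triangular fill wedges — a whole-image rotation by a non-right angle.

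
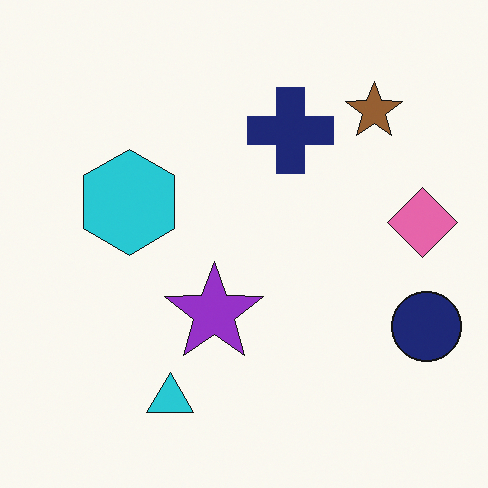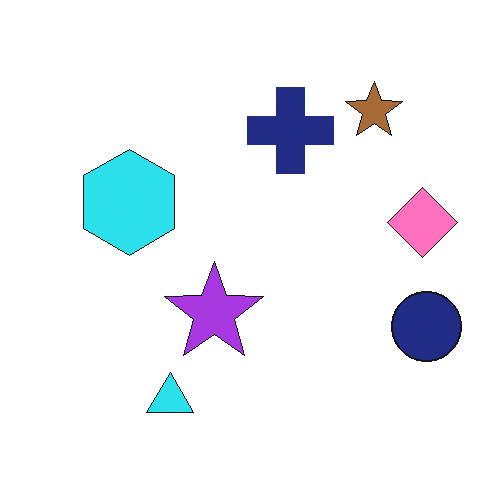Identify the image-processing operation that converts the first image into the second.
This is the original image slightly brightened.

Every pixel — background and shapes alike — is uniformly brightened.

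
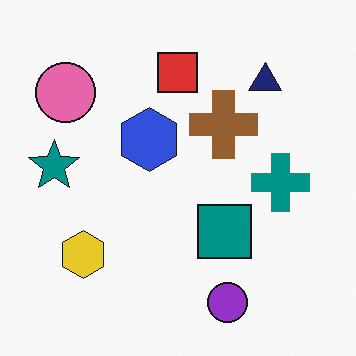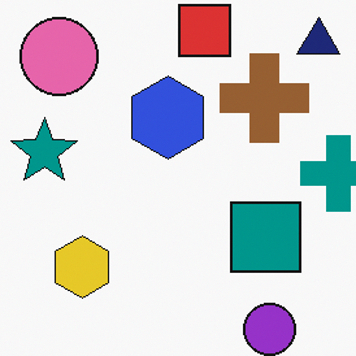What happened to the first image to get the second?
The transformation is: cropped slightly and scaled back up.

The visible shapes are larger and the field of view is narrower; shapes near the original edges may be partly or wholly outside the frame — a crop-and-rescale.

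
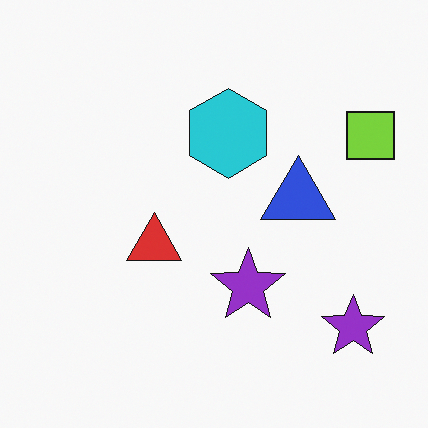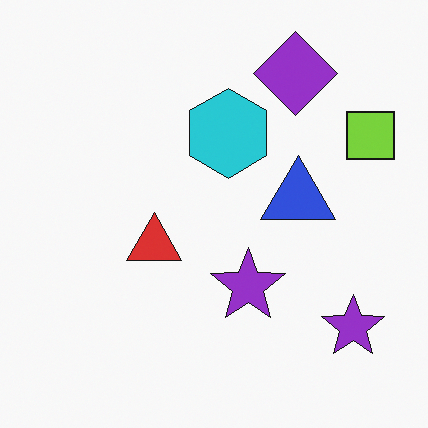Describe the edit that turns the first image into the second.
The transformation is: overlaid with an additional purple diamond.

A purple diamond appears in the second image that is absent from the first.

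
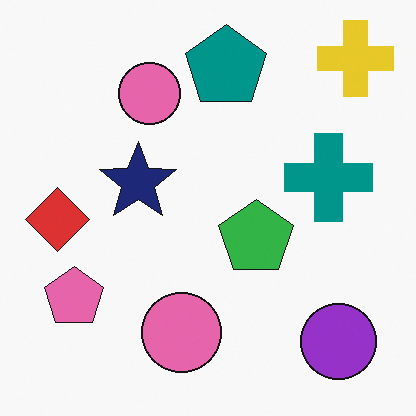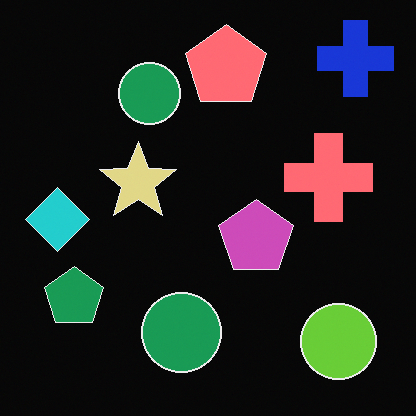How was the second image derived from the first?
The transformation is: color-inverted (negative).

The light background has become dark and every shape's color is its complement — a photographic negative.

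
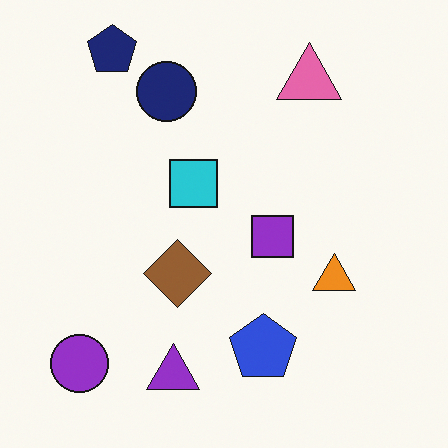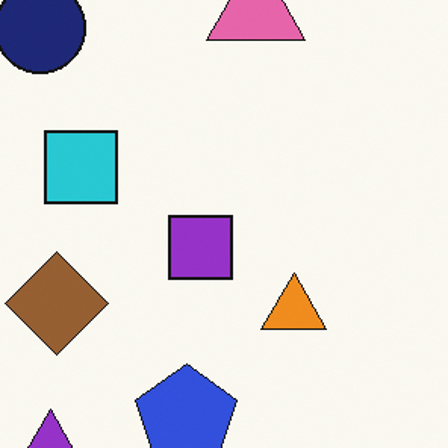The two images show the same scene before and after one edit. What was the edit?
The second image is the first cropped to a modestly smaller region and rescaled.

The visible shapes are larger and the field of view is narrower; shapes near the original edges may be partly or wholly outside the frame — a crop-and-rescale.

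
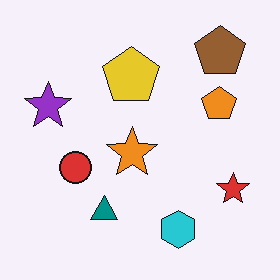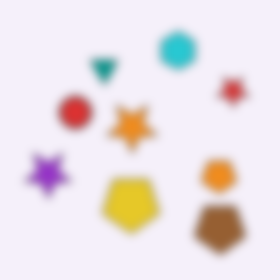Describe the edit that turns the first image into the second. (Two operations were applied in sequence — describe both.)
The image was heavily blurred, then flipped vertically (top ↔ bottom).

Shape edges and outlines are uniformly softened across the whole image. The cyan hexagon is in the bottom of the first image and the top of the second — shapes on opposite sides of the horizontal midline have swapped in a mirror flip.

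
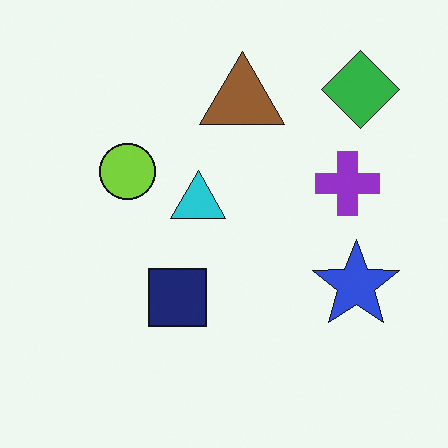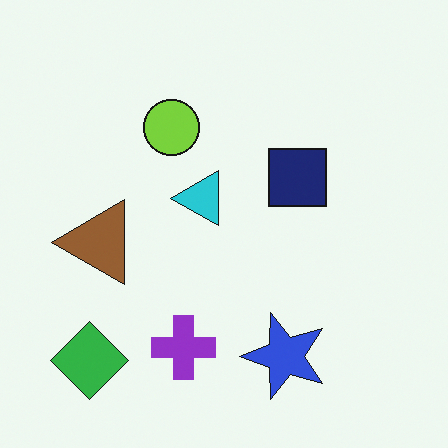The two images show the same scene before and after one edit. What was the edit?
It was transposed (reflected across the top-left ↔ bottom-right diagonal).

Shapes have swapped their row and column positions — what was in the top-right is now in the bottom-left — a diagonal reflection.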